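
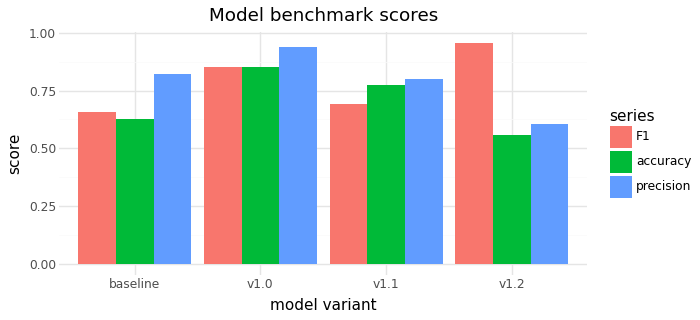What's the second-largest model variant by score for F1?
v1.0

Top 3 for F1: v1.2 ≈ 1.0, v1.0 ≈ 0.9, v1.1 ≈ 0.7.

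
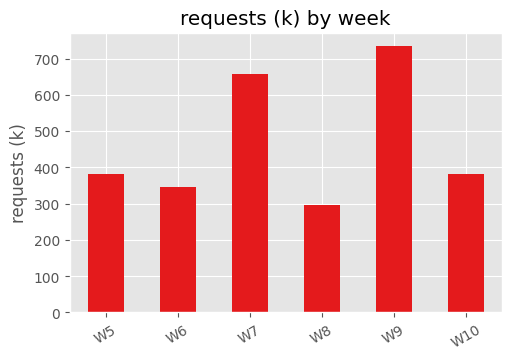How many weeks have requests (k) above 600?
2

Above 600: W7, W9.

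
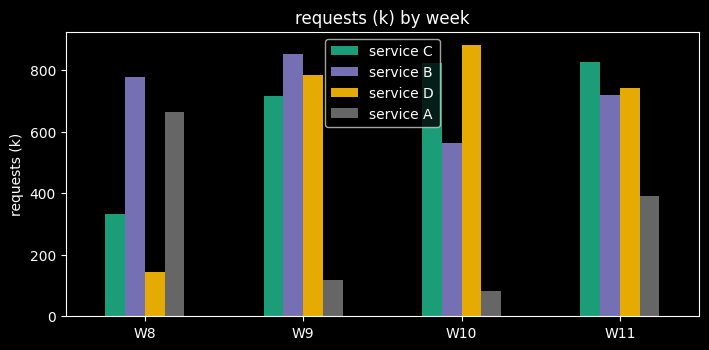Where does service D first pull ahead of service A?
W8: service D ≈ 100 vs service A ≈ 700 (not yet); W9: service D ≈ 800 vs service A ≈ 100 (first crossover).

W9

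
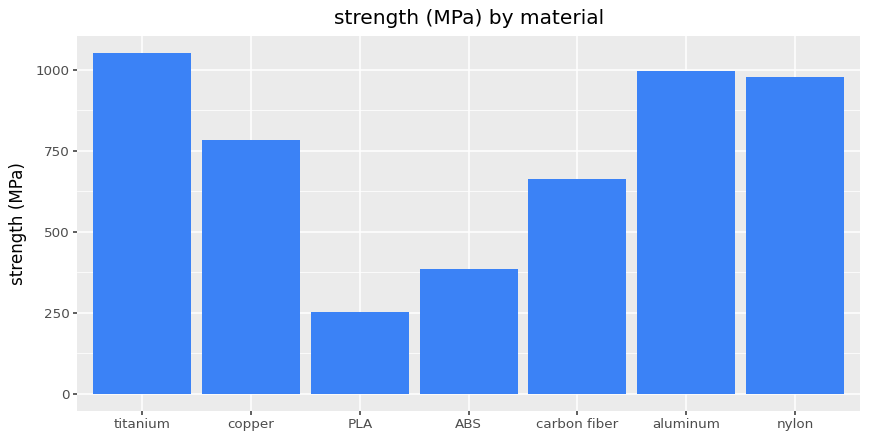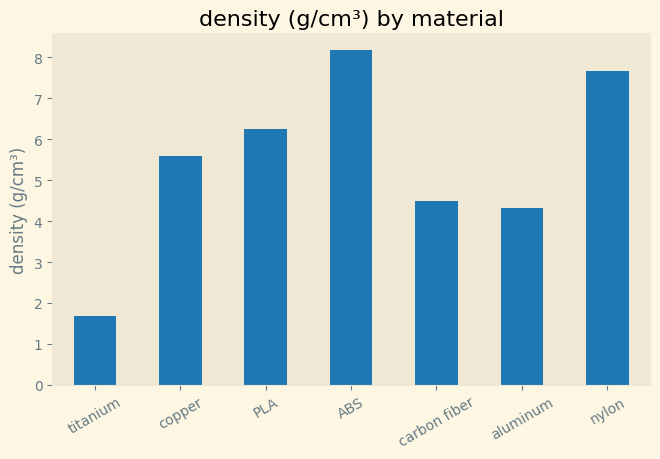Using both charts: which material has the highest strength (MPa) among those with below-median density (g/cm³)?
titanium

Chart 2 median density (g/cm³) ≈ 6; below-median materials: titanium, carbon fiber, aluminum. Among those, titanium has the highest strength (MPa) (≈ 1100).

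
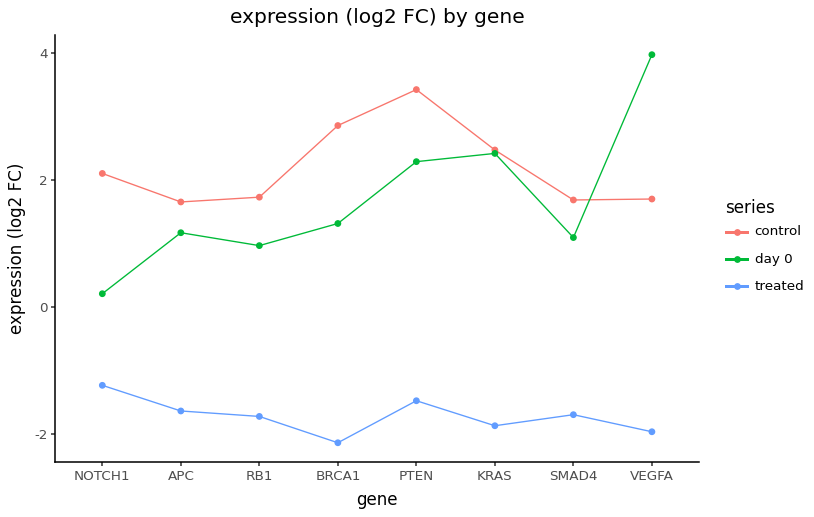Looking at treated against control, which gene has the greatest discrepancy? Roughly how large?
BRCA1, ≈ 5 log2 FC

BRCA1: treated ≈ -2, control ≈ 3 → gap ≈ 5. Next-largest (PTEN) is only ≈ 4.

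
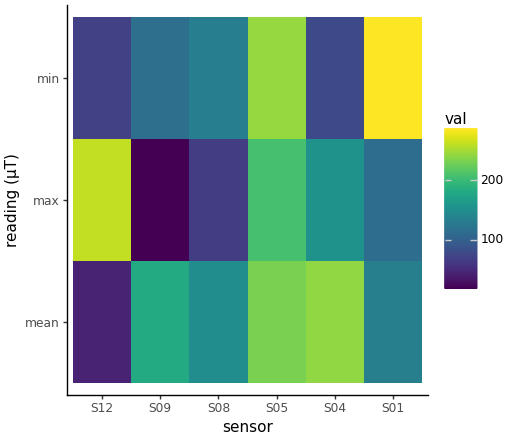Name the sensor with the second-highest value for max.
Top 3 for max: S12 ≈ 275, S05 ≈ 200, S04 ≈ 150.

S05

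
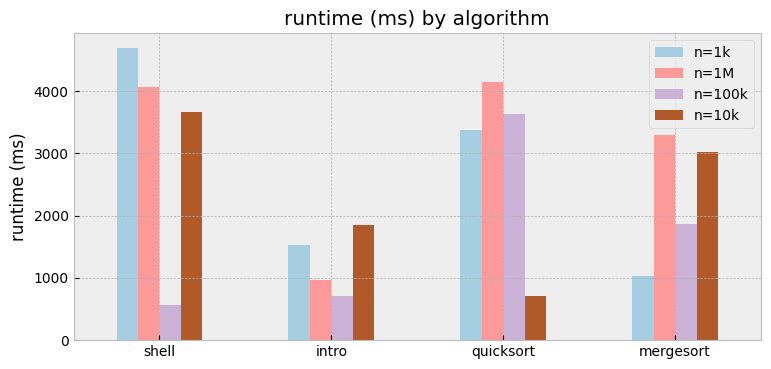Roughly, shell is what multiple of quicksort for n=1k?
shell ≈ 4500, quicksort ≈ 3500; 4500/3500 ≈ 1.29.

≈ 1.29×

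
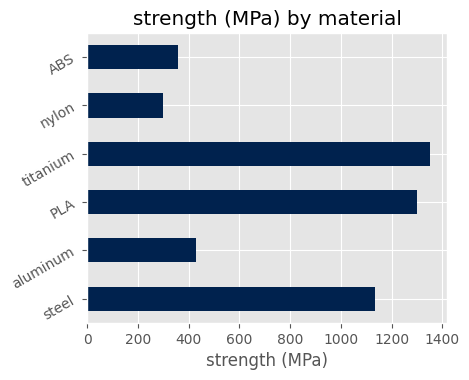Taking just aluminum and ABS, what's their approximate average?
(400 + 400) / 2 ≈ 400.

≈ 400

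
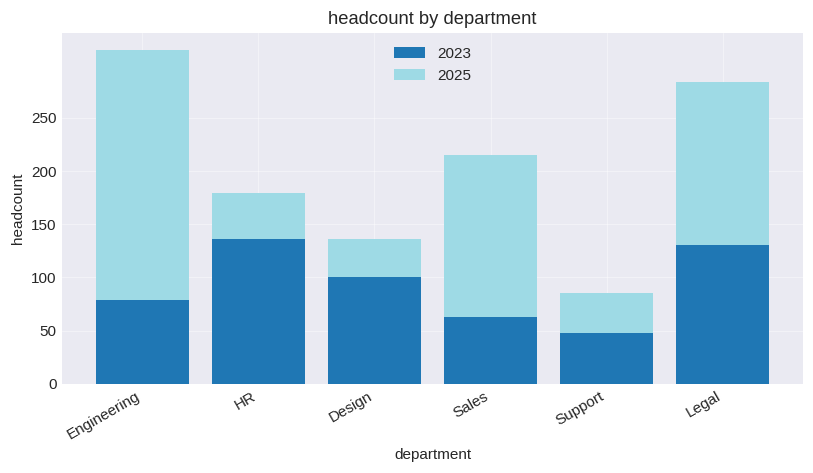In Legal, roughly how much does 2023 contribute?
2023 top ≈ 150, bottom ≈ 0; segment ≈ 150.

≈ 150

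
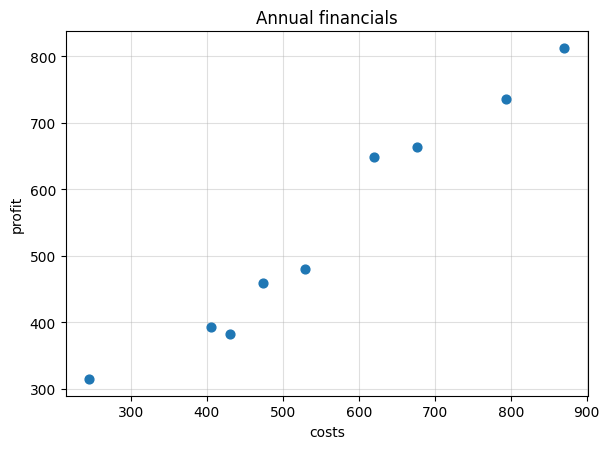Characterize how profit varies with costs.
Points are positively correlated; strong (|r| ≈ 1.0).

positive, strong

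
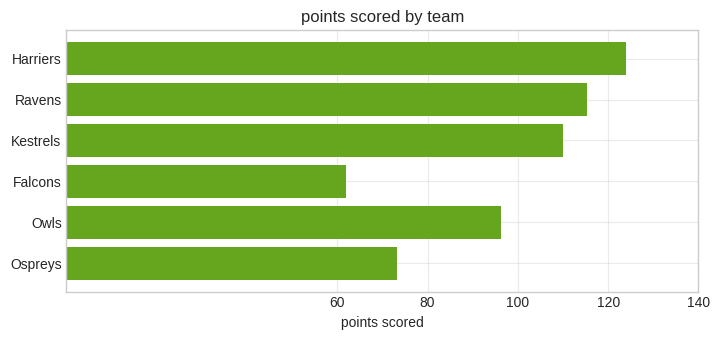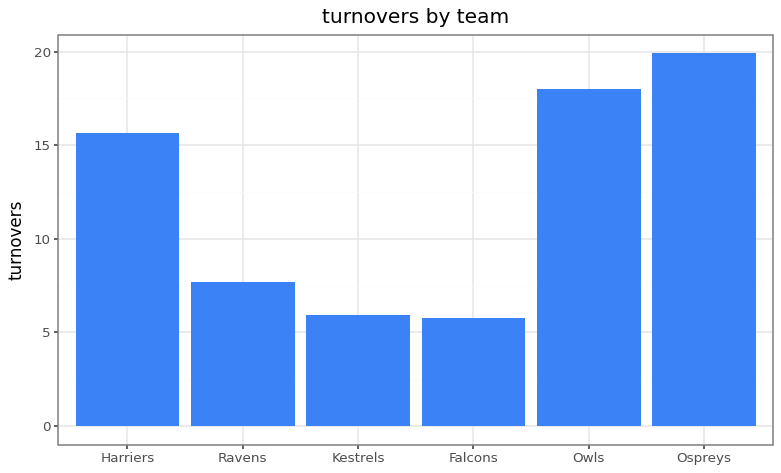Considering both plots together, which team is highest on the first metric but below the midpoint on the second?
Ravens

Chart 2 median turnovers ≈ 12; below-median teams: Ravens, Kestrels, Falcons. Among those, Ravens has the highest points scored (≈ 120).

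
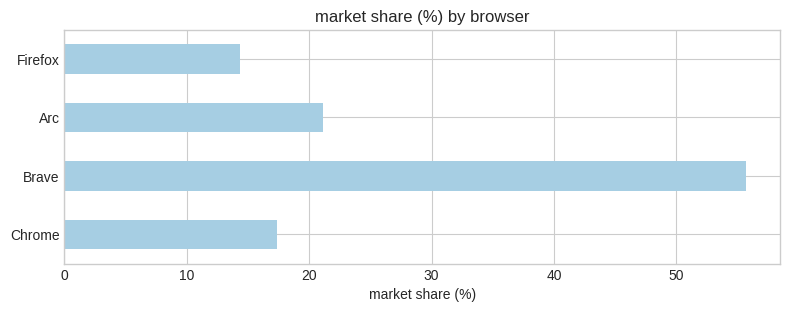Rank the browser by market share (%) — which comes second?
Top 3: Brave ≈ 55, Arc ≈ 20, Chrome ≈ 15.

Arc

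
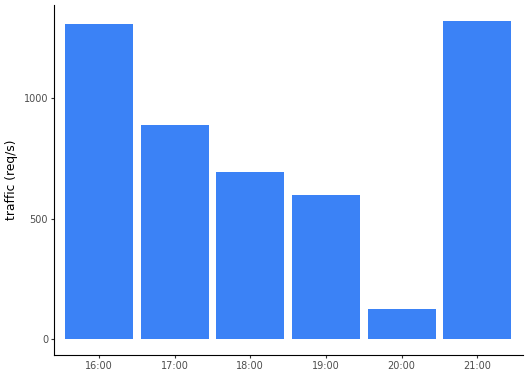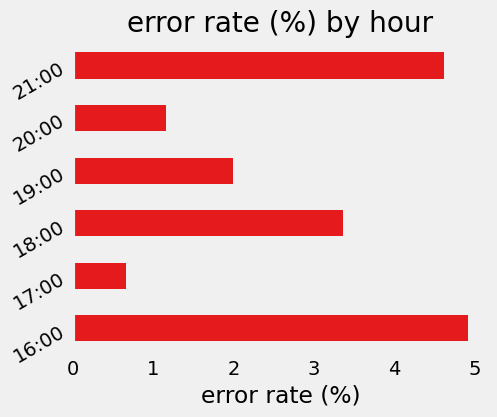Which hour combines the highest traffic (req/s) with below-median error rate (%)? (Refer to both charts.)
Chart 2 median error rate (%) ≈ 2.5; below-median hours: 17:00, 19:00, 20:00. Among those, 17:00 has the highest traffic (req/s) (≈ 800).

17:00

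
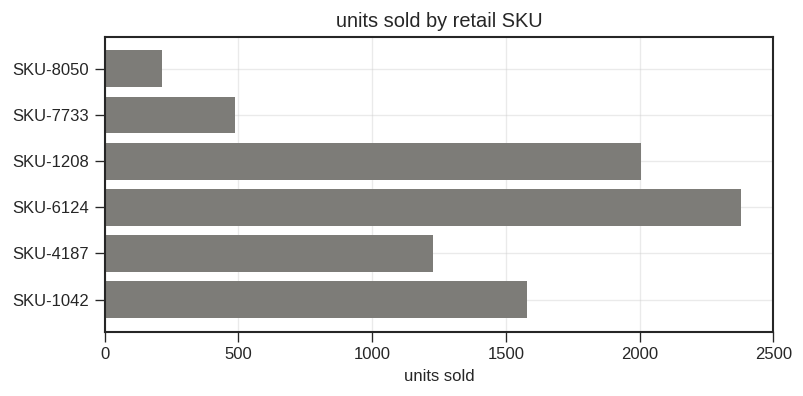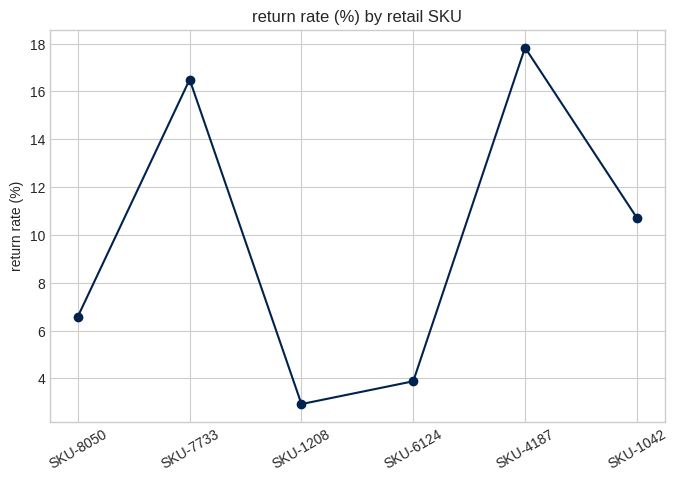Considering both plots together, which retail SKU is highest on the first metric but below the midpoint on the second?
Chart 2 median return rate (%) ≈ 8; below-median retail SKUs: SKU-8050, SKU-1208, SKU-6124. Among those, SKU-6124 has the highest units sold (≈ 2500).

SKU-6124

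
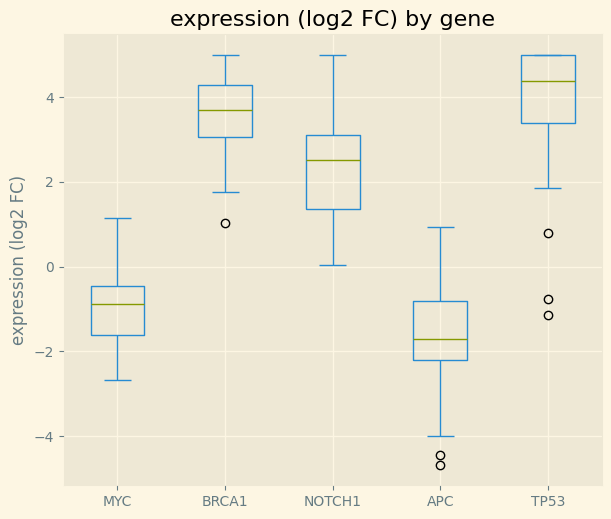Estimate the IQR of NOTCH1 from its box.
≈ 1.5

Q3 ≈ 3.0, Q1 ≈ 1.5; IQR ≈ 1.5.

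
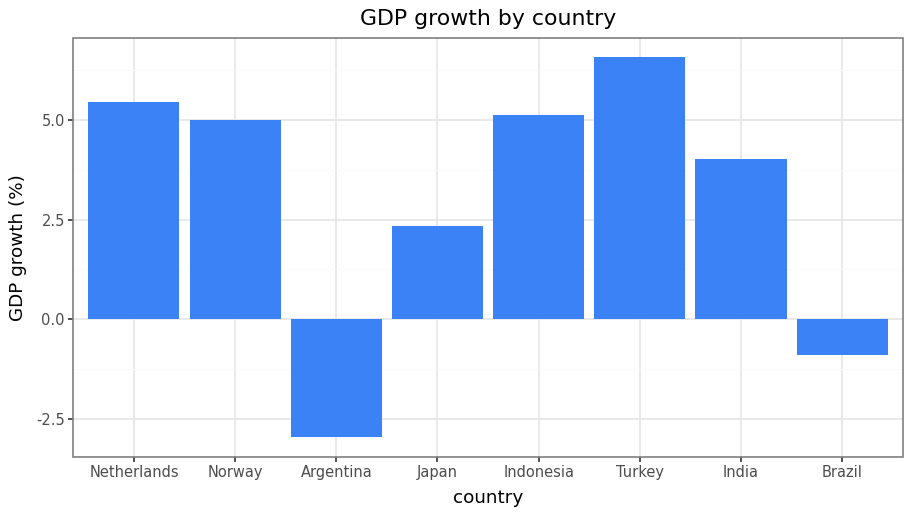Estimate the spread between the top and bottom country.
≈ 10

Max Turkey ≈ 7, min Argentina ≈ -3; range ≈ 10.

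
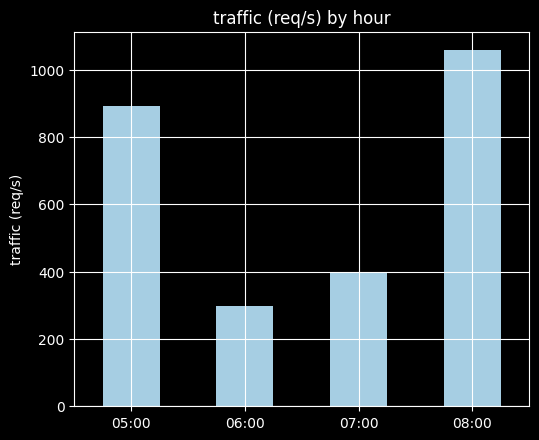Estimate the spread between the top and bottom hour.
Max 08:00 ≈ 1100, min 06:00 ≈ 300; range ≈ 800.

≈ 800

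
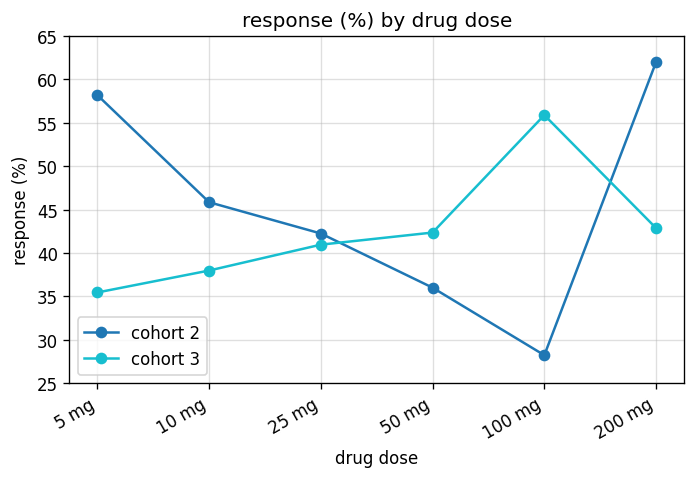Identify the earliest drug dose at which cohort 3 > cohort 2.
50 mg

25 mg: cohort 3 ≈ 40 vs cohort 2 ≈ 40 (not yet); 50 mg: cohort 3 ≈ 40 vs cohort 2 ≈ 35 (first crossover).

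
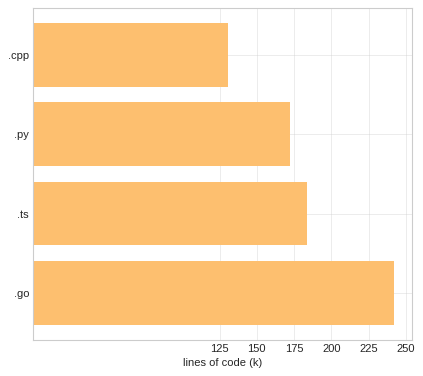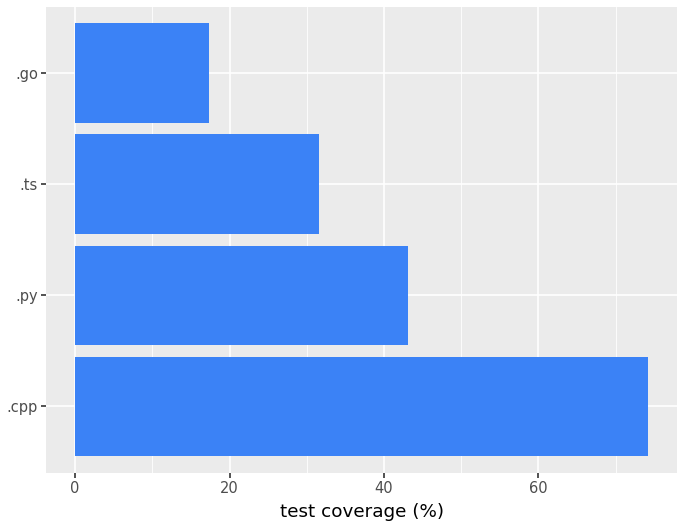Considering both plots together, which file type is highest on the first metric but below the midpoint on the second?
Chart 2 median test coverage (%) ≈ 40; below-median file types: .ts, .go. Among those, .go has the highest lines of code (k) (≈ 250).

.go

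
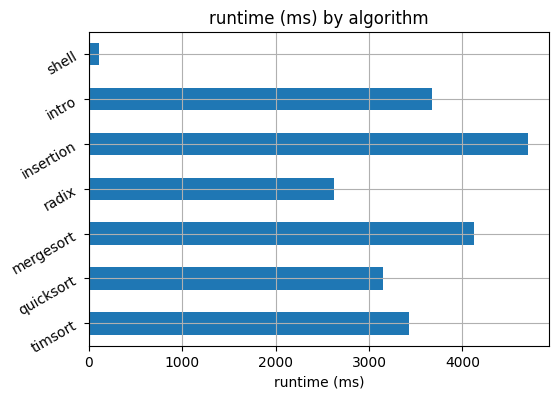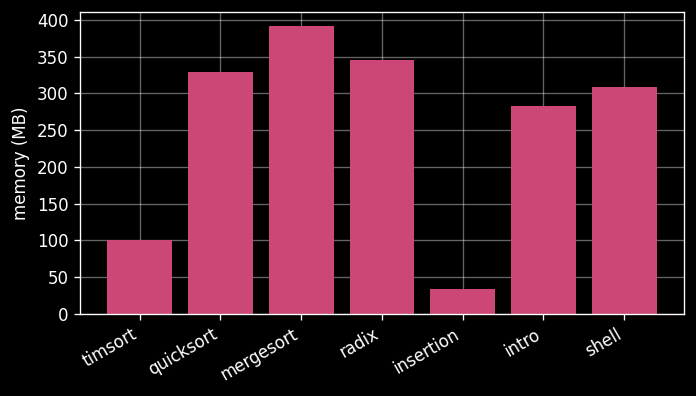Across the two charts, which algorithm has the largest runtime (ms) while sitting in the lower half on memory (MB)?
Chart 2 median memory (MB) ≈ 300; below-median algorithms: timsort, insertion, intro. Among those, insertion has the highest runtime (ms) (≈ 4500).

insertion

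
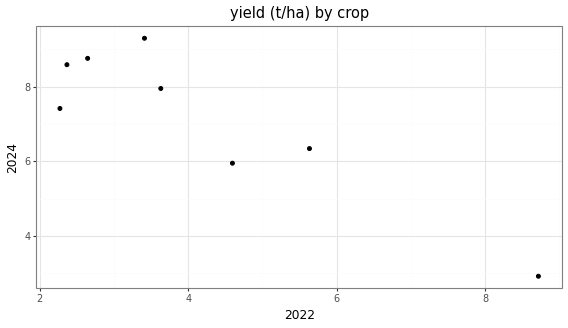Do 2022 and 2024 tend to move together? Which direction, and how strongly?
negative, strong

Points are negatively correlated; strong (|r| ≈ 0.9).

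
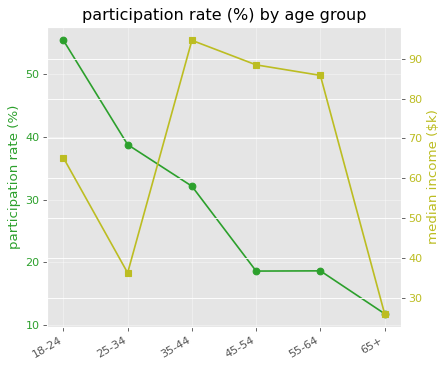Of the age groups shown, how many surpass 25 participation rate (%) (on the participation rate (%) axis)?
3

Above 25: 18-24, 25-34, 35-44.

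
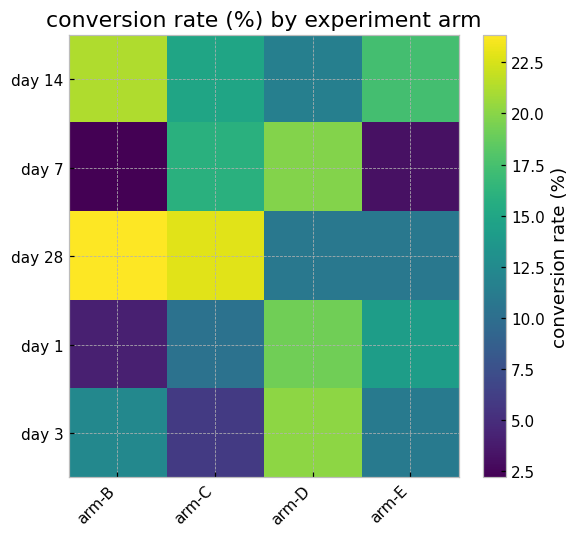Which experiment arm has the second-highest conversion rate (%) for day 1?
Top 3 for day 1: arm-D ≈ 20, arm-E ≈ 14, arm-C ≈ 10.

arm-E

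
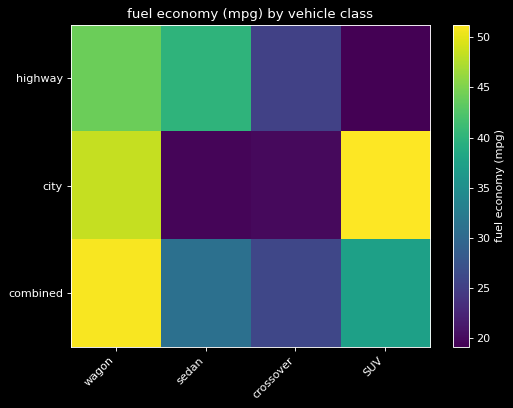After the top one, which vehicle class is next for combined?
SUV

Top 3 for combined: wagon ≈ 50, SUV ≈ 35, sedan ≈ 30.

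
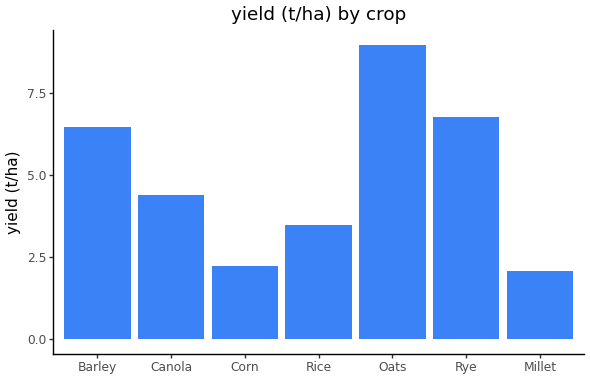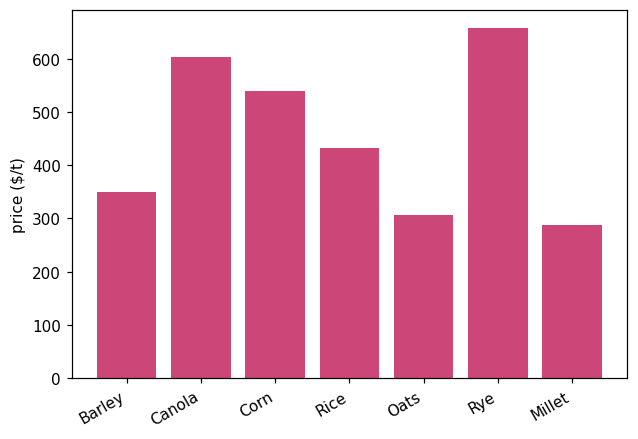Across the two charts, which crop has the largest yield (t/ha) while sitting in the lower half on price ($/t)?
Oats

Chart 2 median price ($/t) ≈ 400; below-median crops: Barley, Oats, Millet. Among those, Oats has the highest yield (t/ha) (≈ 9).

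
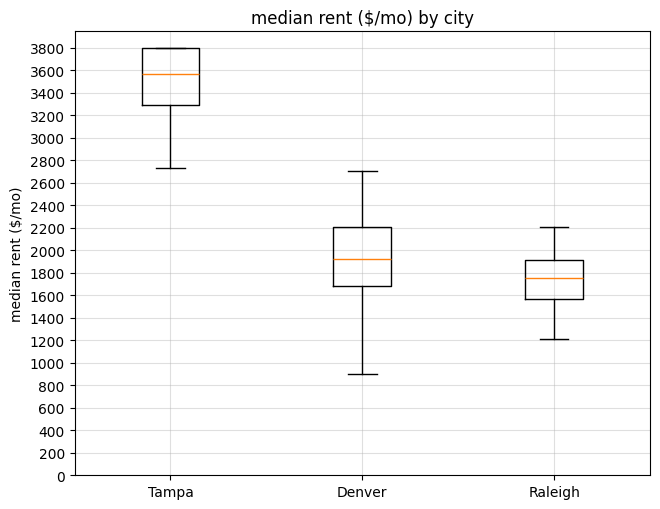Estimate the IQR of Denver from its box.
Q3 ≈ 2200, Q1 ≈ 1600; IQR ≈ 600.

≈ 600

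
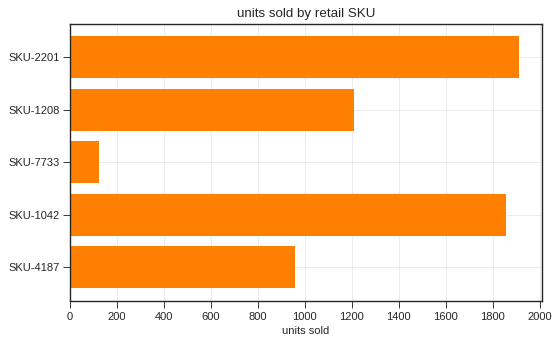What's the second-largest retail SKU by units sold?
Top 3: SKU-2201 ≈ 2000, SKU-1042 ≈ 1800, SKU-1208 ≈ 1200.

SKU-1042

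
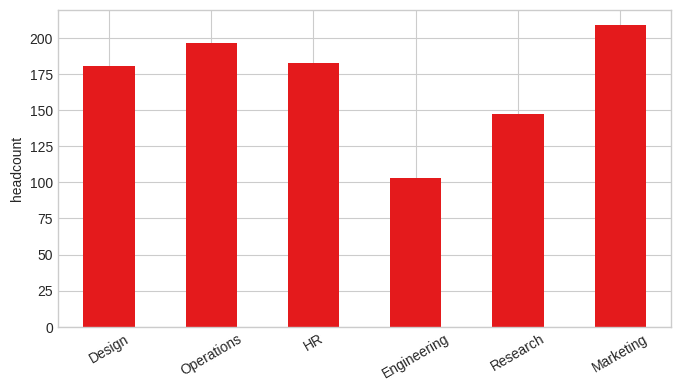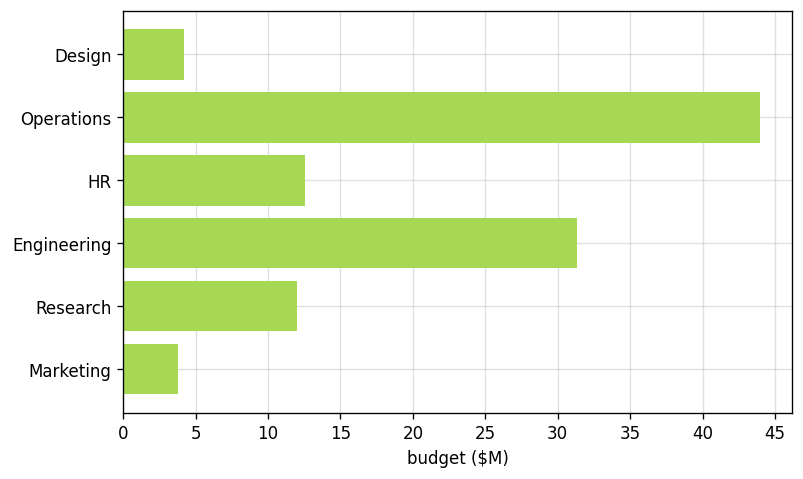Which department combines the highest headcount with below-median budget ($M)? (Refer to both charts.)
Marketing

Chart 2 median budget ($M) ≈ 10; below-median departments: Design, Research, Marketing. Among those, Marketing has the highest headcount (≈ 200).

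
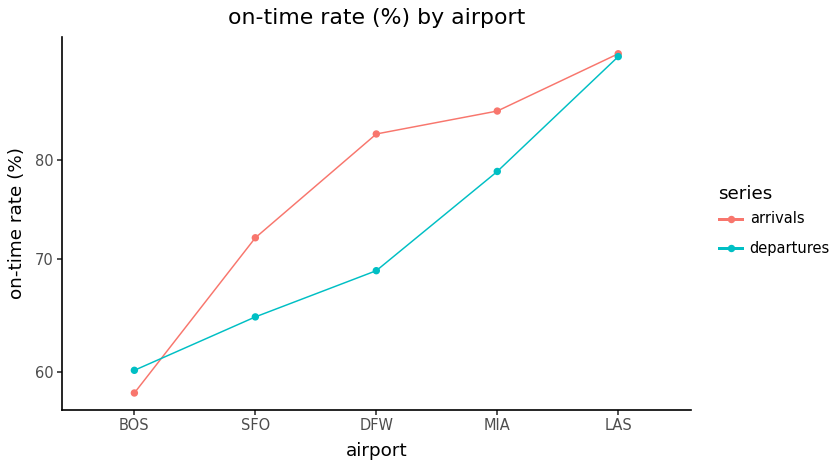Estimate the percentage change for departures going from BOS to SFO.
≈ +8.3%

BOS ≈ 60, SFO ≈ 65; (65 − 60) / 60 ≈ +8.3%.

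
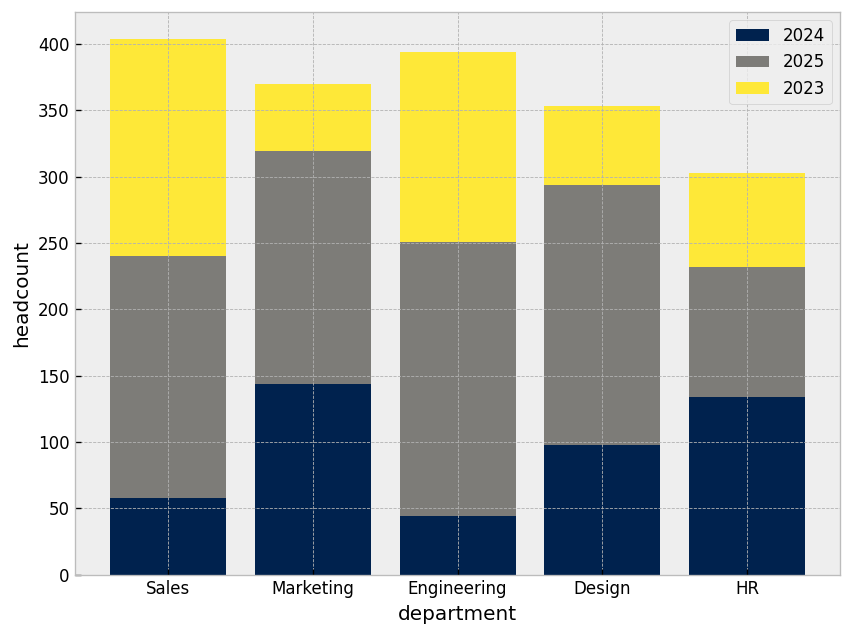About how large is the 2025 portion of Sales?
2025 top ≈ 250, bottom ≈ 50; segment ≈ 200.

≈ 200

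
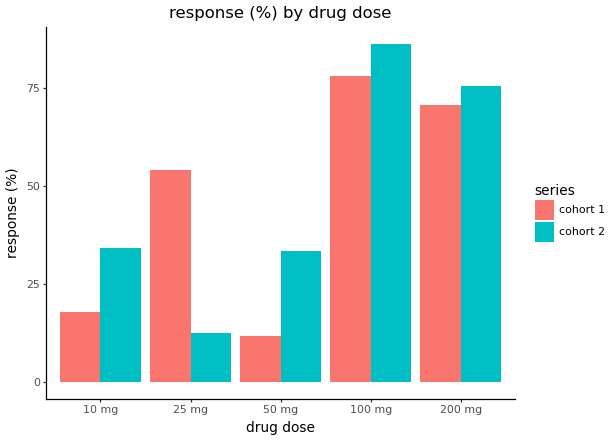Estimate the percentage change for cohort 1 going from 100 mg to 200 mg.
100 mg ≈ 80, 200 mg ≈ 70; (70 − 80) / 80 ≈ -12.5%.

≈ -12.5%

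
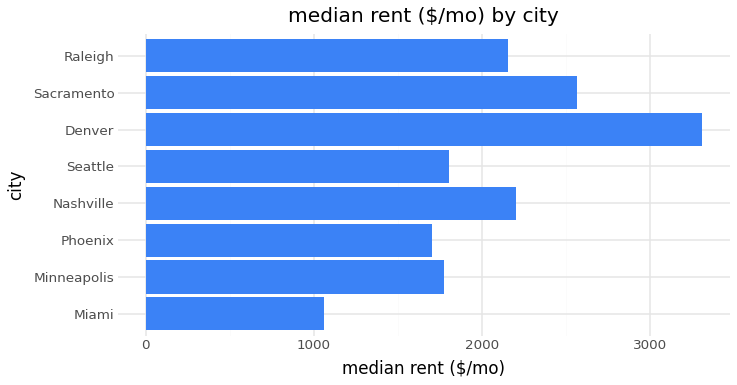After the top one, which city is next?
Top 3: Denver ≈ 3500, Sacramento ≈ 2500, Nashville ≈ 2000.

Sacramento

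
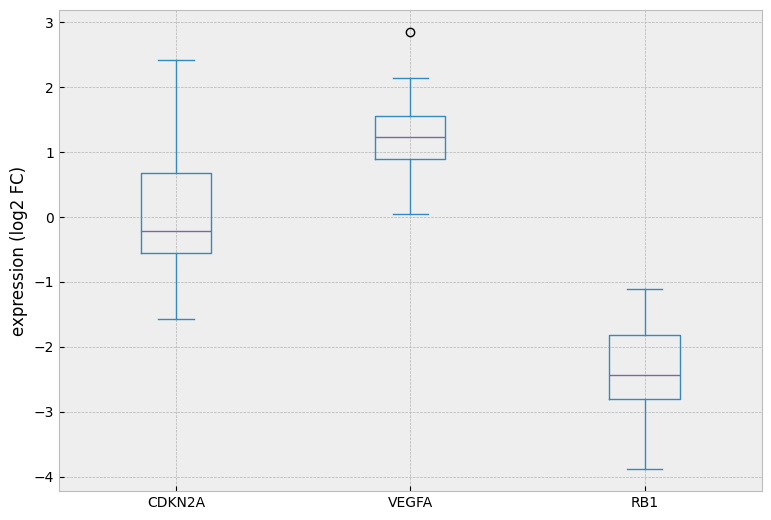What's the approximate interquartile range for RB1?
Q3 ≈ -2.0, Q1 ≈ -3.0; IQR ≈ 1.0.

≈ 1.0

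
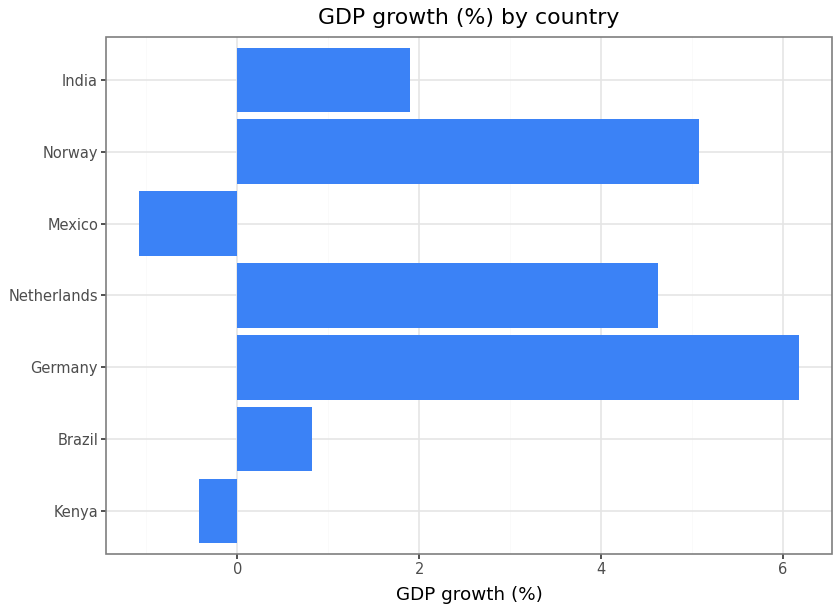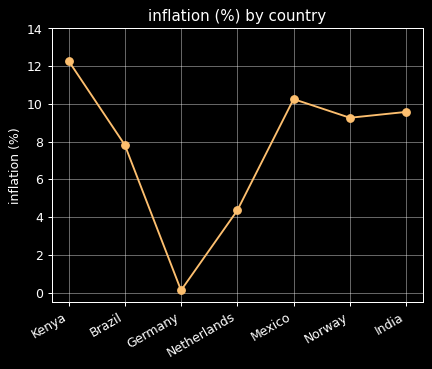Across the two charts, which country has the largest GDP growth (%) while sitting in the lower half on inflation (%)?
Germany

Chart 2 median inflation (%) ≈ 10; below-median countries: Brazil, Germany, Netherlands. Among those, Germany has the highest GDP growth (%) (≈ 6).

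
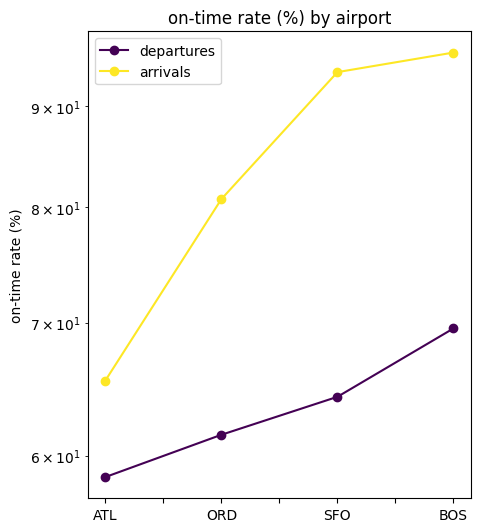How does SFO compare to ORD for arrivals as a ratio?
SFO ≈ 95, ORD ≈ 80; 95/80 ≈ 1.19.

≈ 1.19×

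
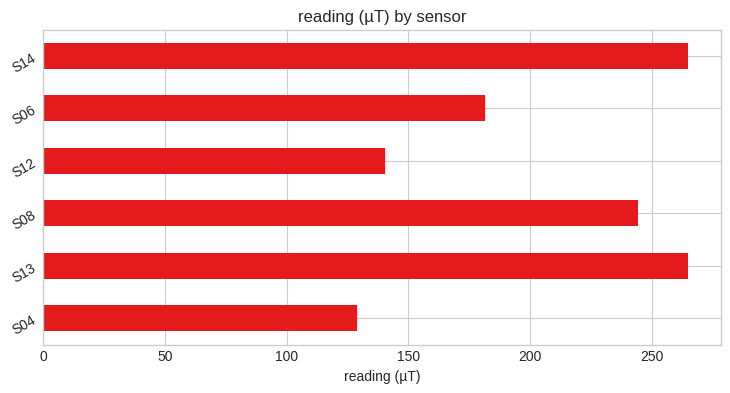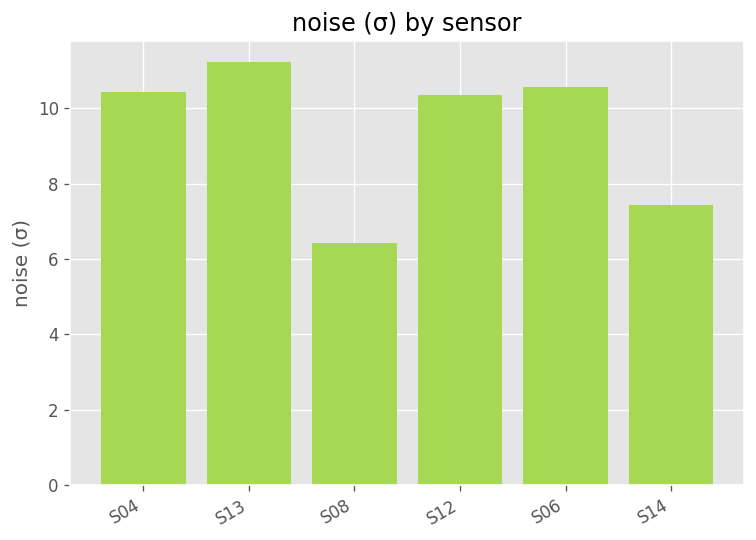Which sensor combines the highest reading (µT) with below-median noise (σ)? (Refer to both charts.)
S14

Chart 2 median noise (σ) ≈ 10; below-median sensors: S08, S12, S14. Among those, S14 has the highest reading (µT) (≈ 275).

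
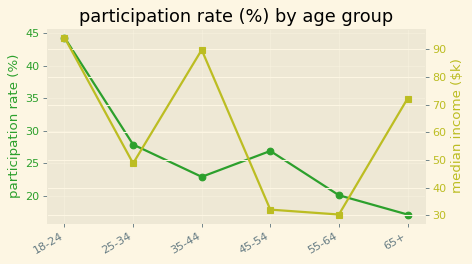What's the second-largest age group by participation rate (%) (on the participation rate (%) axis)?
Top 3 (on the participation rate (%) axis): 18-24 ≈ 45, 25-34 ≈ 30, 45-54 ≈ 25.

25-34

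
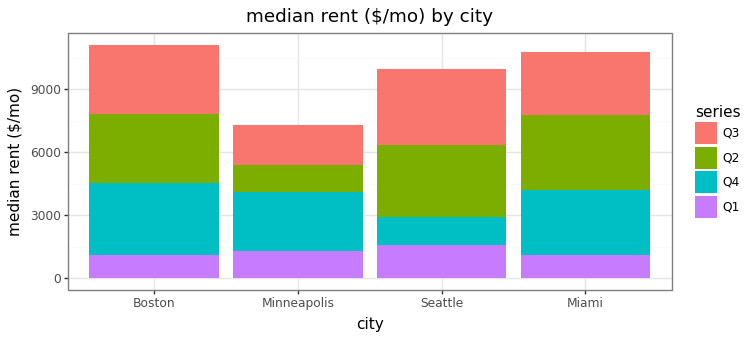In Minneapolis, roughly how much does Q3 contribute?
≈ 2000

Q3 top ≈ 7000, bottom ≈ 5000; segment ≈ 2000.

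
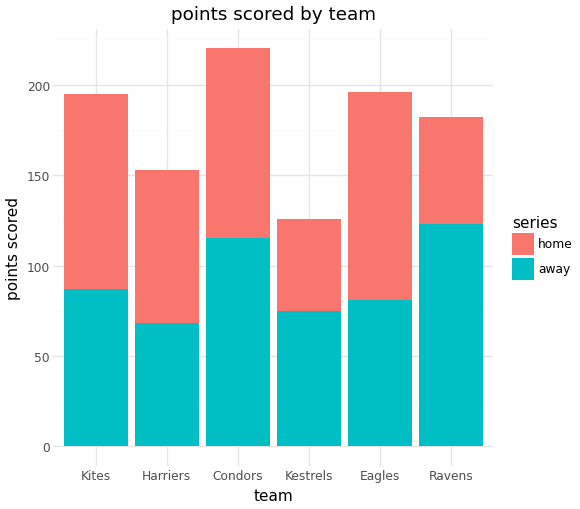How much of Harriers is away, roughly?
away top ≈ 60, bottom ≈ 0; segment ≈ 60.

≈ 60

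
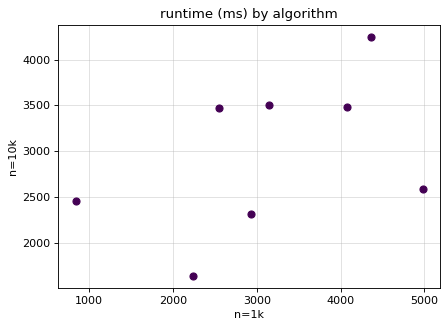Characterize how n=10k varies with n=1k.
Points are positively correlated; moderate (|r| ≈ 0.5).

positive, moderate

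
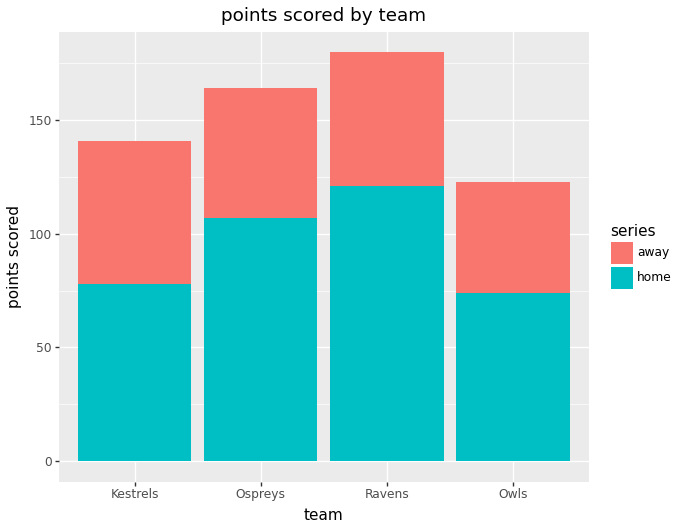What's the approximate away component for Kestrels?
away top ≈ 140, bottom ≈ 80; segment ≈ 60.

≈ 60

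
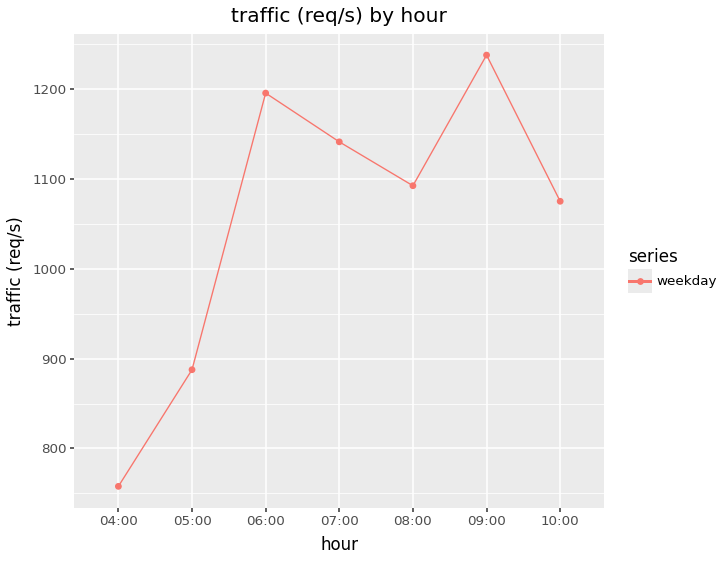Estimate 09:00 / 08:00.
≈ 1.14×

09:00 ≈ 1250, 08:00 ≈ 1100; 1250/1100 ≈ 1.14.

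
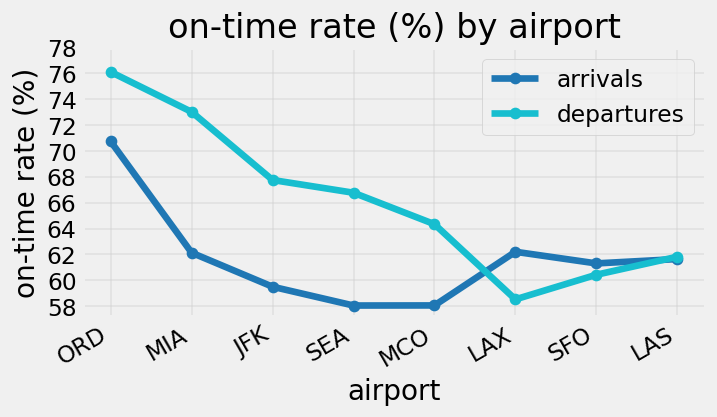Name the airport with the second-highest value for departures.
MIA

Top 3 for departures: ORD ≈ 76, MIA ≈ 74, JFK ≈ 68.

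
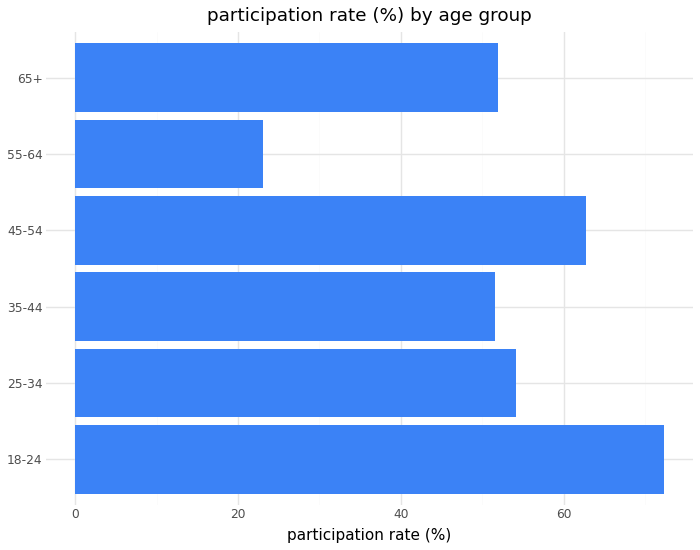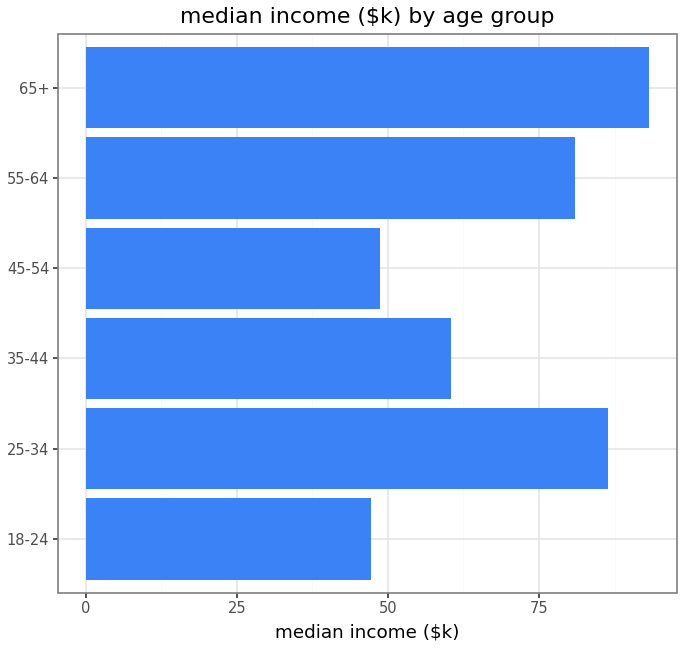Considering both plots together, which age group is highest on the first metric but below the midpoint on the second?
Chart 2 median median income ($k) ≈ 70; below-median age groups: 18-24, 35-44, 45-54. Among those, 18-24 has the highest participation rate (%) (≈ 70).

18-24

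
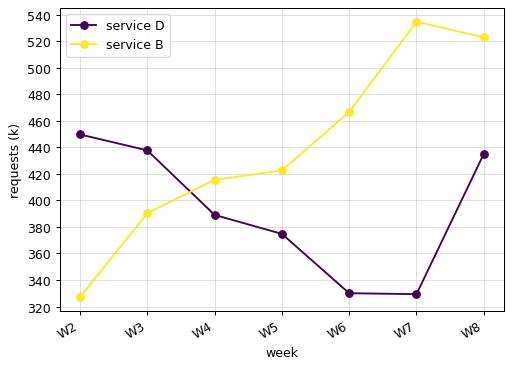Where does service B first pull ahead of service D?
W4

W3: service B ≈ 400 vs service D ≈ 440 (not yet); W4: service B ≈ 420 vs service D ≈ 380 (first crossover).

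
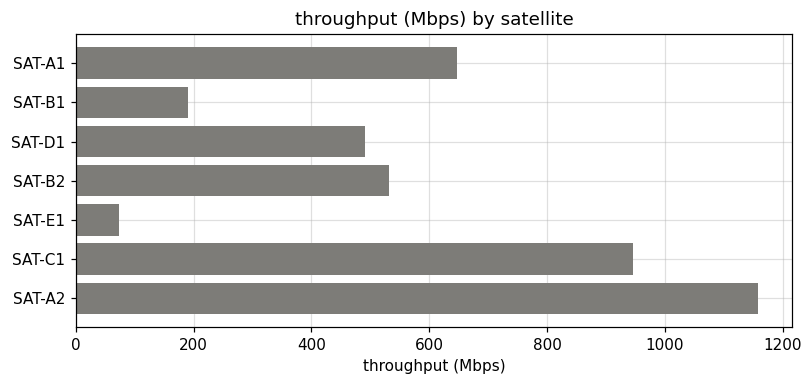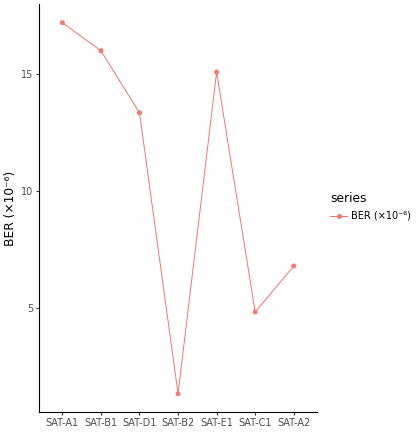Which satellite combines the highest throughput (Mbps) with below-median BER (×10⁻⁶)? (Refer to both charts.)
SAT-A2

Chart 2 median BER (×10⁻⁶) ≈ 14; below-median satellites: SAT-B2, SAT-C1, SAT-A2. Among those, SAT-A2 has the highest throughput (Mbps) (≈ 1200).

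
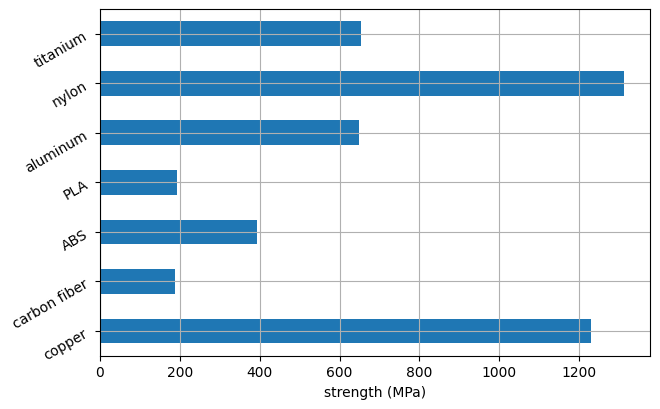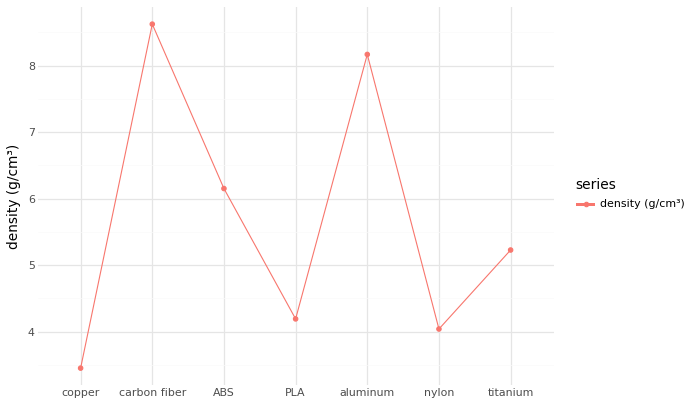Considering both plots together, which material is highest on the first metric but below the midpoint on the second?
Chart 2 median density (g/cm³) ≈ 5; below-median materials: copper, PLA, nylon. Among those, nylon has the highest strength (MPa) (≈ 1400).

nylon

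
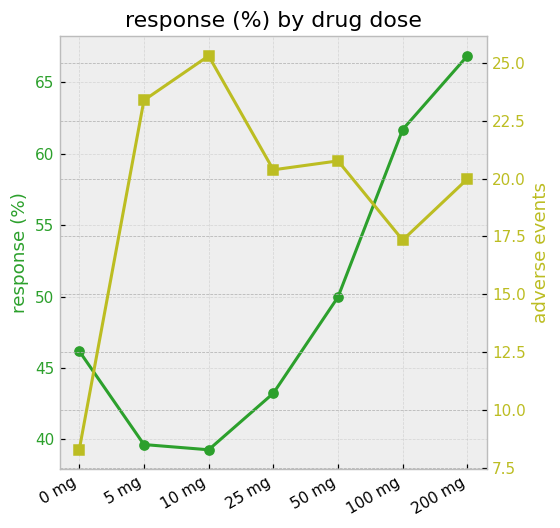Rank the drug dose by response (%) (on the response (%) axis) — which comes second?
100 mg

Top 3 (on the response (%) axis): 200 mg ≈ 65, 100 mg ≈ 60, 50 mg ≈ 50.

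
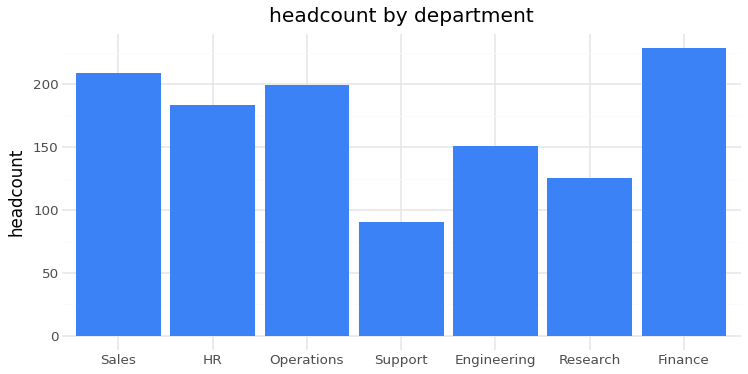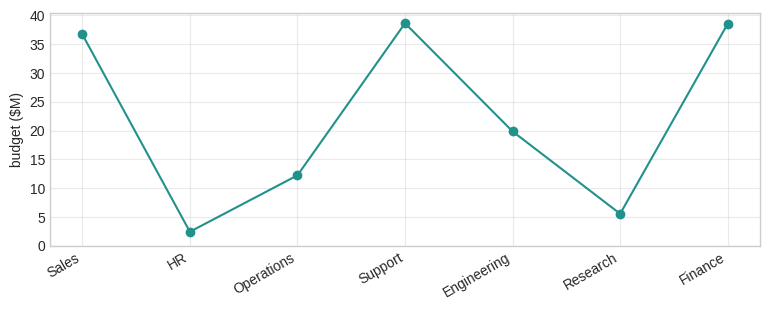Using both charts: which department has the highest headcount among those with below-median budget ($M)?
Operations

Chart 2 median budget ($M) ≈ 20; below-median departments: HR, Operations, Research. Among those, Operations has the highest headcount (≈ 200).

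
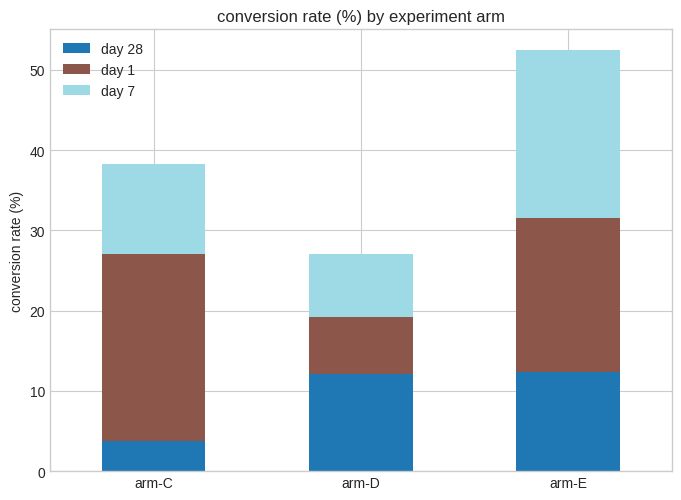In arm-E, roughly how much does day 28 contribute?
≈ 10

day 28 top ≈ 10, bottom ≈ 0; segment ≈ 10.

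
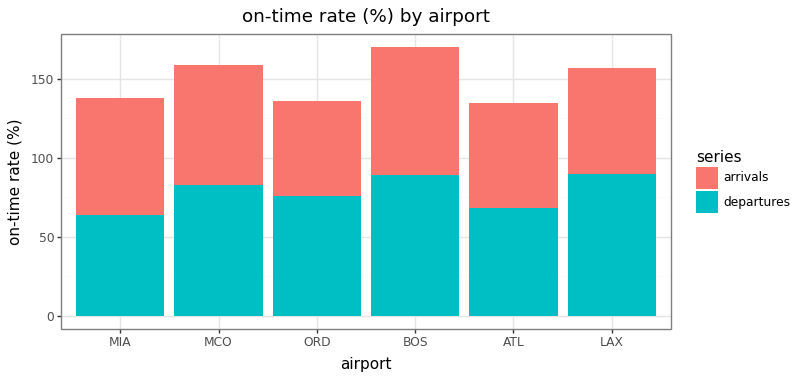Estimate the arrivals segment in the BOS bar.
≈ 80

arrivals top ≈ 160, bottom ≈ 80; segment ≈ 80.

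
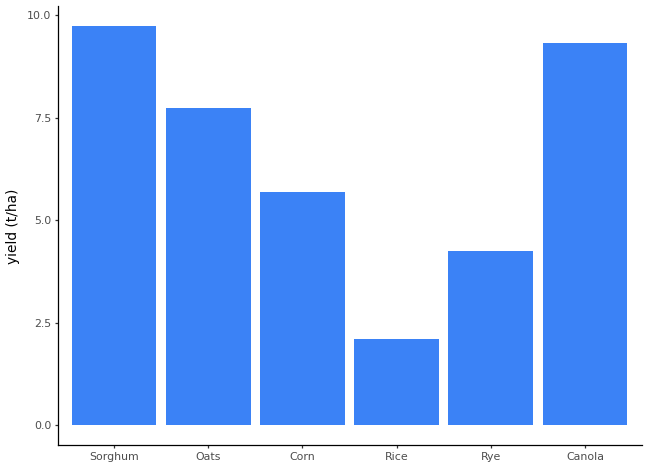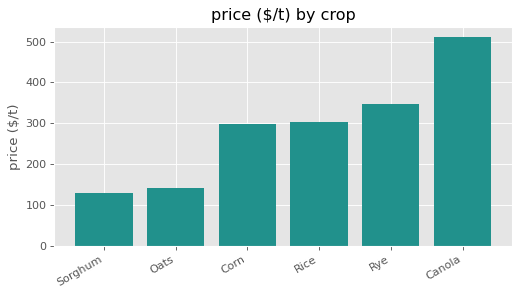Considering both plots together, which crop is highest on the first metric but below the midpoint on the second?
Chart 2 median price ($/t) ≈ 300; below-median crops: Sorghum, Oats, Corn. Among those, Sorghum has the highest yield (t/ha) (≈ 10).

Sorghum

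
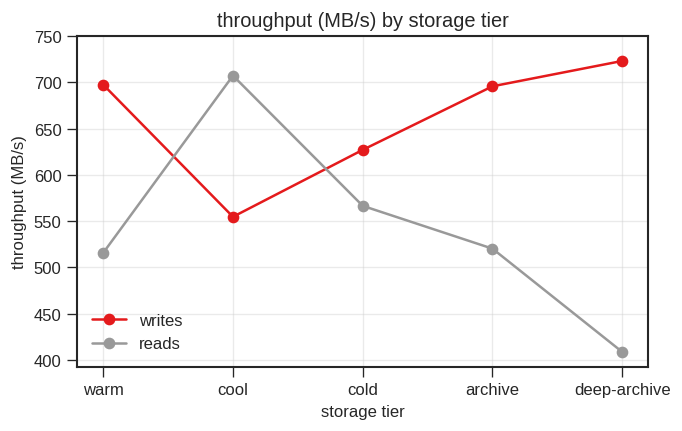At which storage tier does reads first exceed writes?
warm: reads ≈ 500 vs writes ≈ 700 (not yet); cool: reads ≈ 700 vs writes ≈ 550 (first crossover).

cool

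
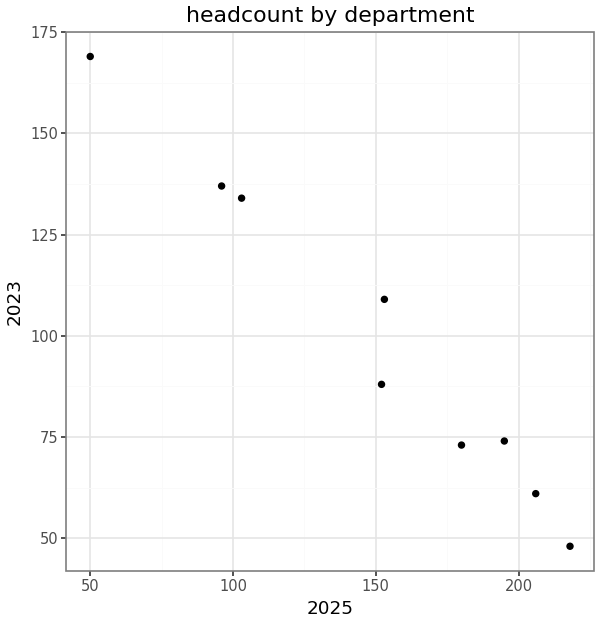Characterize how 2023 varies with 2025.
Points are negatively correlated; strong (|r| ≈ 1.0).

negative, strong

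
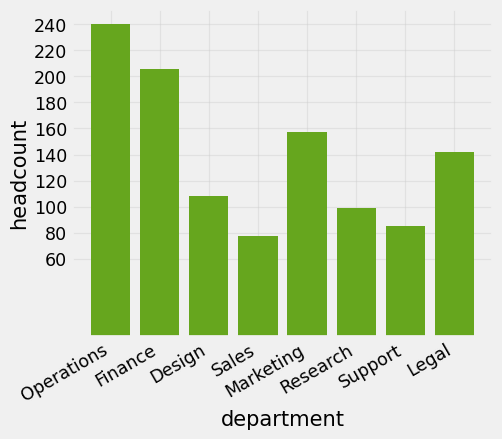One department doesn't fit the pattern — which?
Operations

Operations ≈ 240; the rest sit between ≈ 80 and ≈ 200.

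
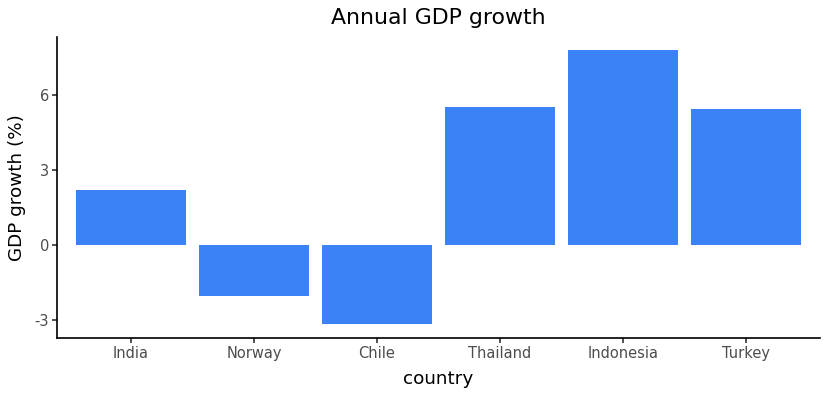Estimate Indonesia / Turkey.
≈ 1.6×

Indonesia ≈ 8, Turkey ≈ 5; 8/5 ≈ 1.6.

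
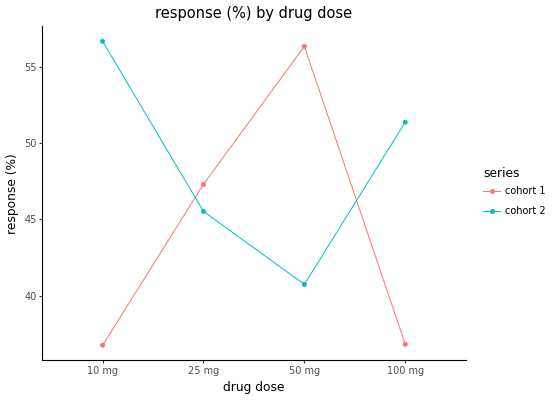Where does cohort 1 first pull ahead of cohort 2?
10 mg: cohort 1 ≈ 36 vs cohort 2 ≈ 56 (not yet); 25 mg: cohort 1 ≈ 48 vs cohort 2 ≈ 46 (first crossover).

25 mg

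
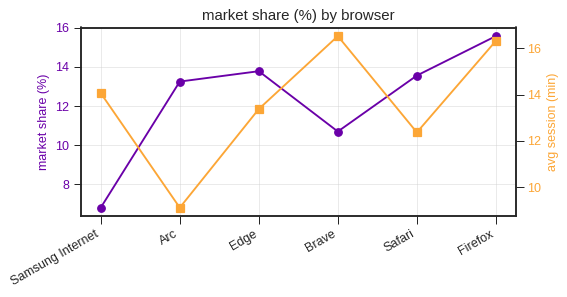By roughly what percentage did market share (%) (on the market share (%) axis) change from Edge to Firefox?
≈ +14.3%

Edge ≈ 14, Firefox ≈ 16; (16 − 14) / 14 ≈ +14.3%.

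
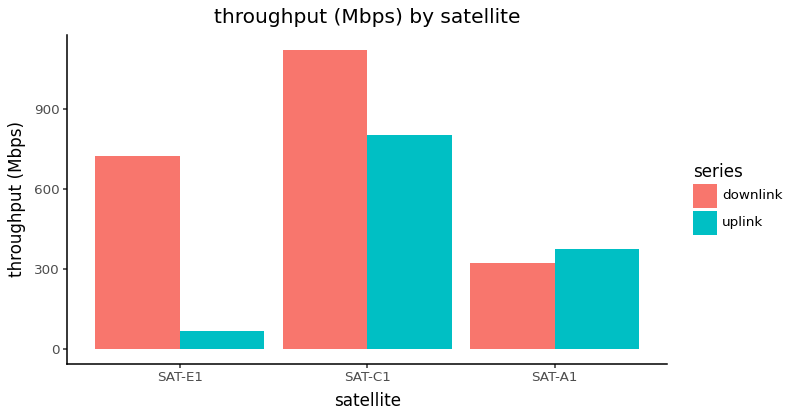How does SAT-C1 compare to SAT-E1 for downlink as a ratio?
SAT-C1 ≈ 1100, SAT-E1 ≈ 700; 1100/700 ≈ 1.57.

≈ 1.57×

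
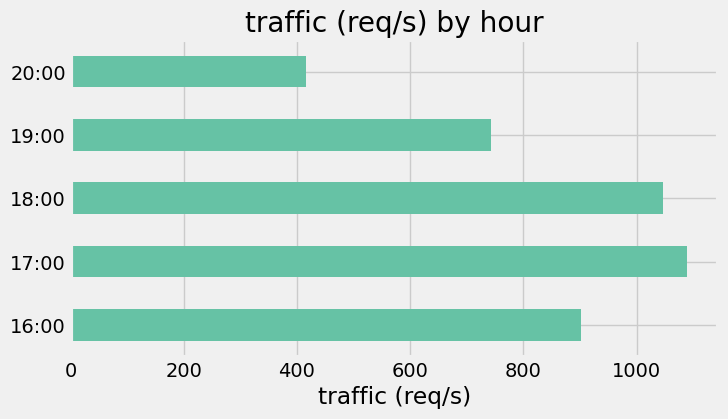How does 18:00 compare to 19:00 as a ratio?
18:00 ≈ 1000, 19:00 ≈ 700; 1000/700 ≈ 1.43.

≈ 1.43×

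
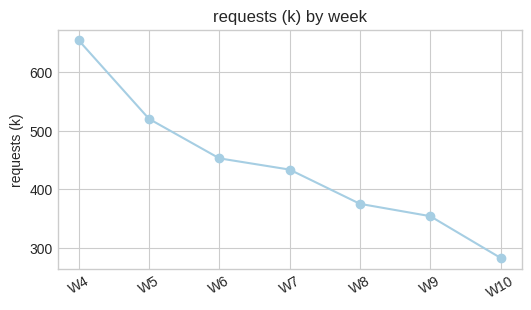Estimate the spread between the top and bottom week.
Max W4 ≈ 650, min W10 ≈ 300; range ≈ 350.

≈ 350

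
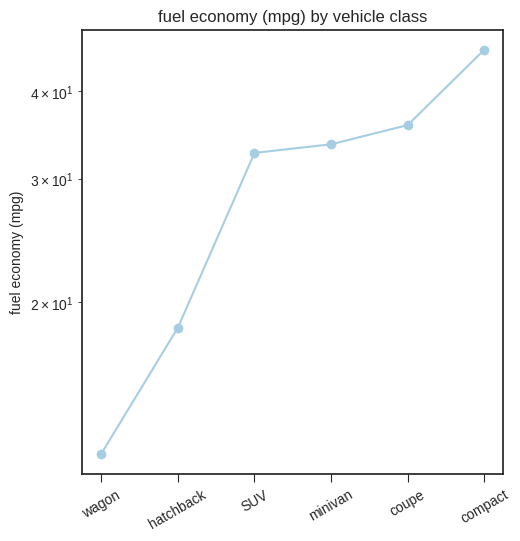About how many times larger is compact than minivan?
≈ 1.29×

compact ≈ 45, minivan ≈ 35; 45/35 ≈ 1.29.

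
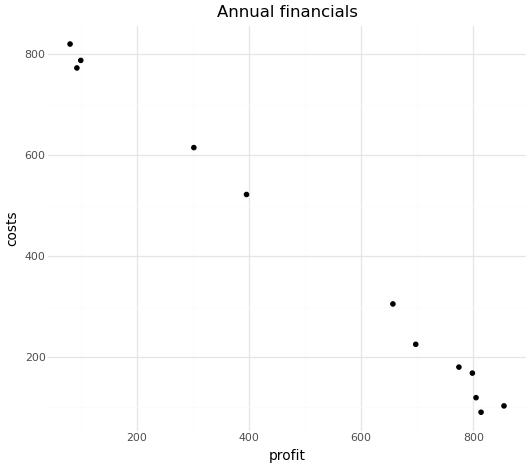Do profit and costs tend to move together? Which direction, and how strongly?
Points are negatively correlated; strong (|r| ≈ 1.0).

negative, strong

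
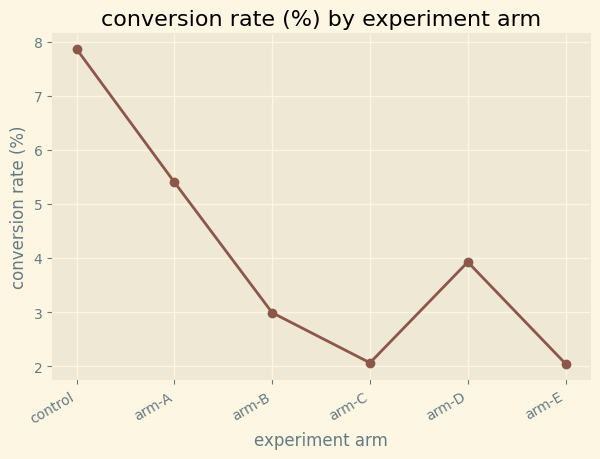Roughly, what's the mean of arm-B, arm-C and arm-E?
≈ 2.33

(3.0 + 2.0 + 2.0) / 3 ≈ 2.33.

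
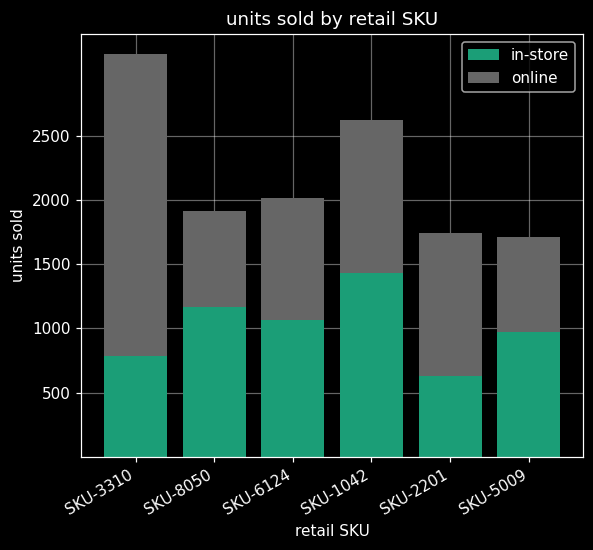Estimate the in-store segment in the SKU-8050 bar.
≈ 1000

in-store top ≈ 1000, bottom ≈ 0; segment ≈ 1000.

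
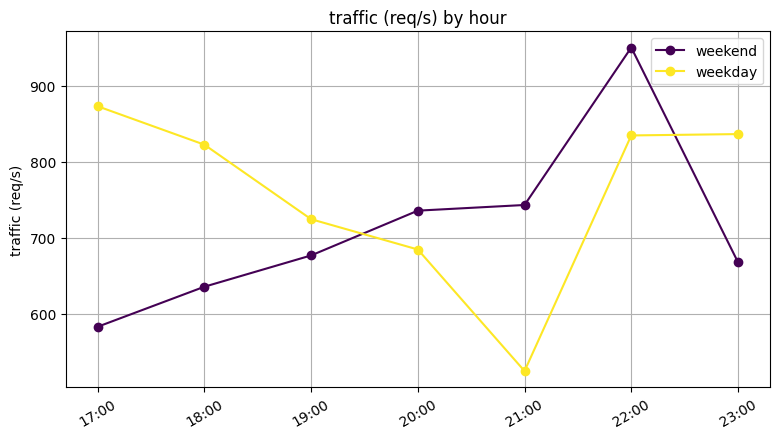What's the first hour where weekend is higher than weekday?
19:00: weekend ≈ 700 vs weekday ≈ 700 (not yet); 20:00: weekend ≈ 750 vs weekday ≈ 700 (first crossover).

20:00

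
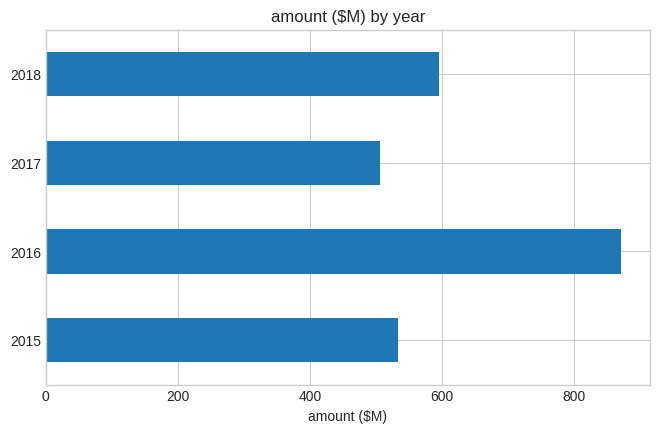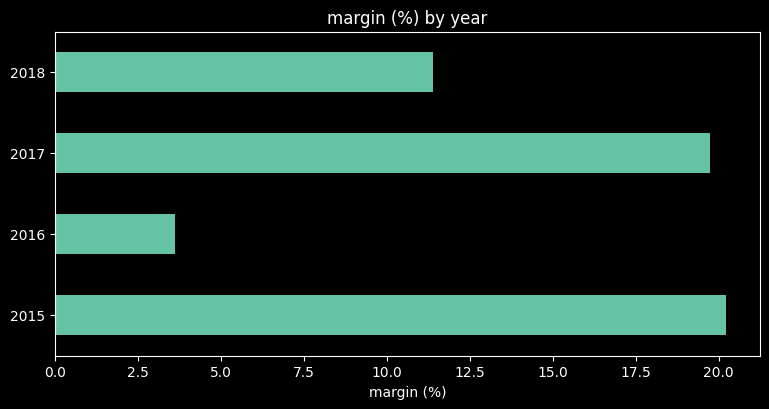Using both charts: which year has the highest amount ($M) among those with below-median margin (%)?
2016

Chart 2 median margin (%) ≈ 16; below-median years: 2016, 2018. Among those, 2016 has the highest amount ($M) (≈ 900).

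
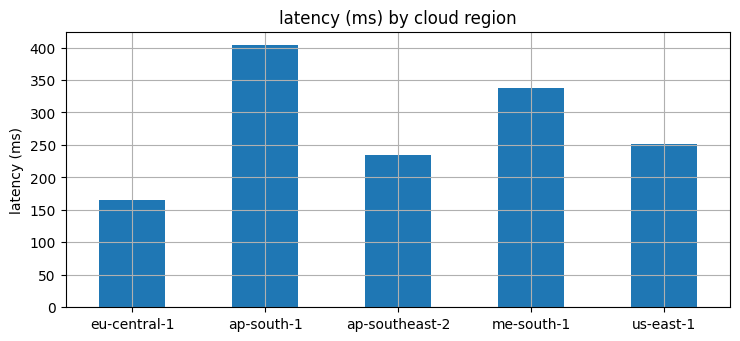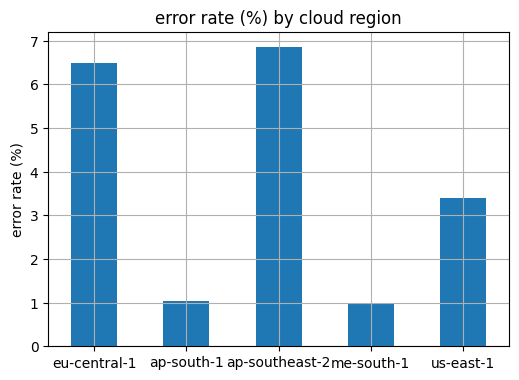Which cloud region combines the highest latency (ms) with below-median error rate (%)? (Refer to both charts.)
Chart 2 median error rate (%) ≈ 3; below-median cloud regions: ap-south-1, me-south-1. Among those, ap-south-1 has the highest latency (ms) (≈ 400).

ap-south-1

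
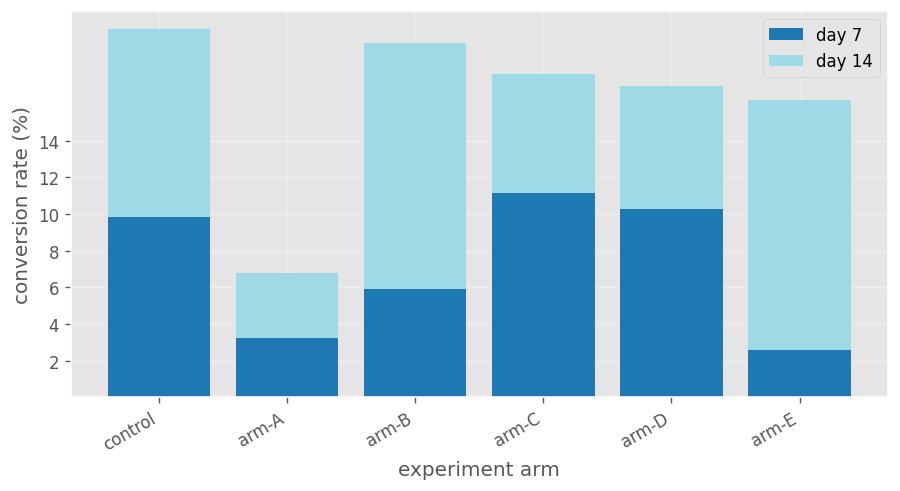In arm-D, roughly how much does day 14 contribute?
≈ 6

day 14 top ≈ 16, bottom ≈ 10; segment ≈ 6.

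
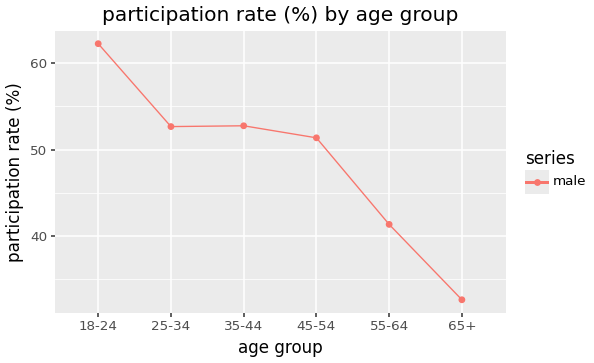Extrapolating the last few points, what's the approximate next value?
≈ 27.5

Last three: 50, 40, 35 → slope ≈ -7.5/step → next ≈ 27.5.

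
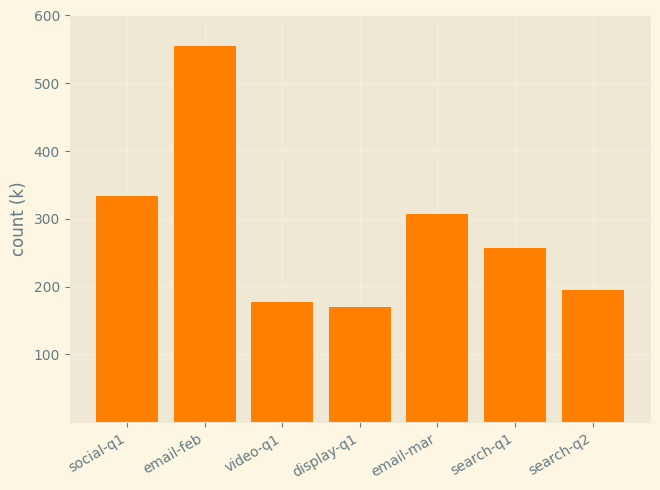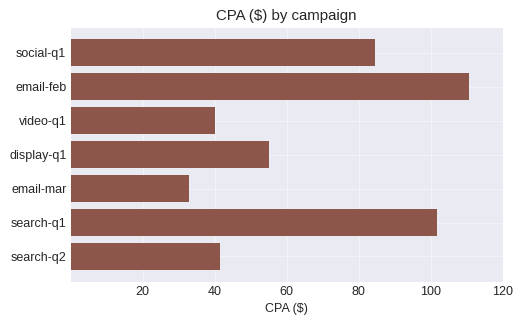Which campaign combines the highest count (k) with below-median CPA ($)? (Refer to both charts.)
Chart 2 median CPA ($) ≈ 60; below-median campaigns: video-q1, email-mar, search-q2. Among those, email-mar has the highest count (k) (≈ 300).

email-mar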